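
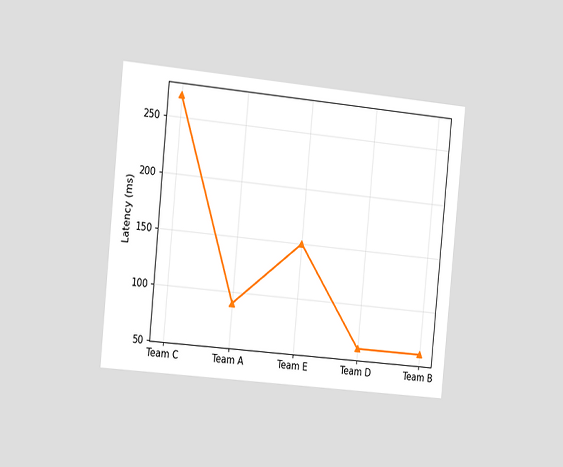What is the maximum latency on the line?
The chart is tilted about 5° clockwise and viewed slightly from the left. The highest point is at Team C, and reading across to the y-axis gives 270ms.

270ms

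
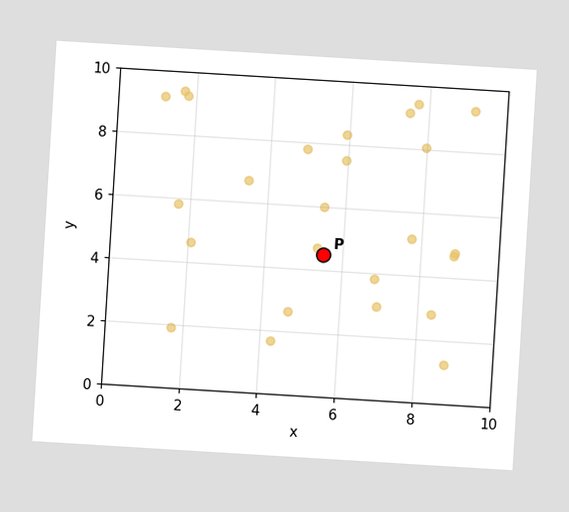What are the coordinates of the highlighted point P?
The chart is tilted about 3° clockwise. Following the gridlines from P to each axis, P sits at (5.5, 4.5).

(5.5, 4.5)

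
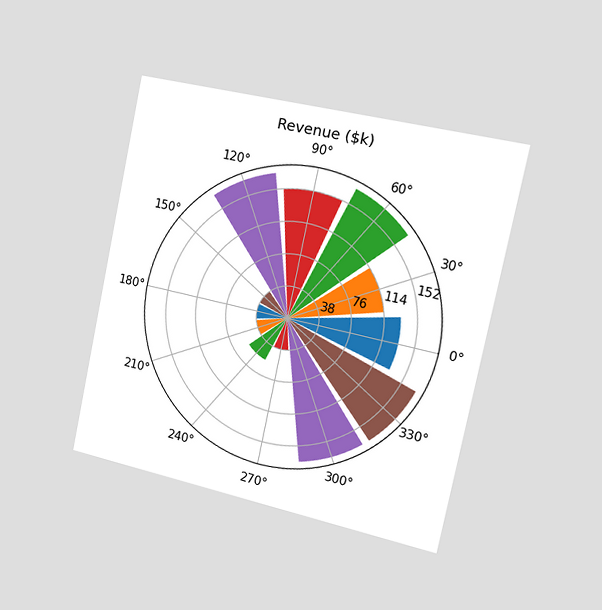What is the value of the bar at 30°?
$114k

The chart is tilted about 12° clockwise and viewed slightly from the right. The bar at 30° reaches $114k on the radial axis.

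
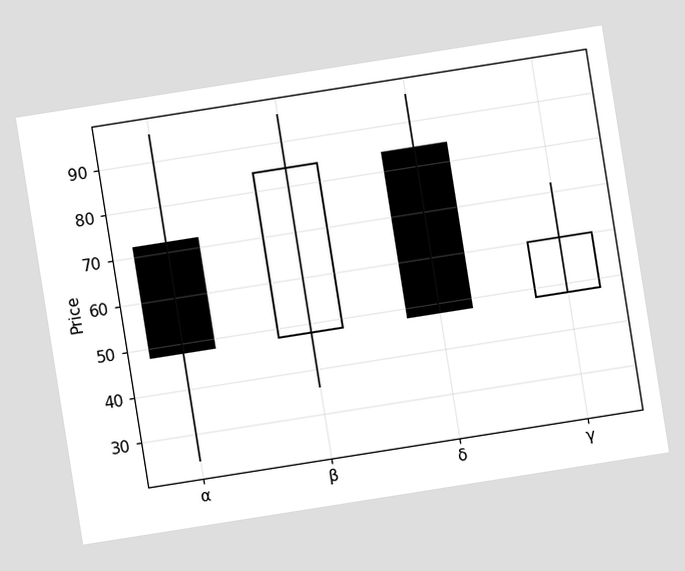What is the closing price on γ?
The chart is tilted about 9° counter-clockwise. The γ candle closes at 60.

60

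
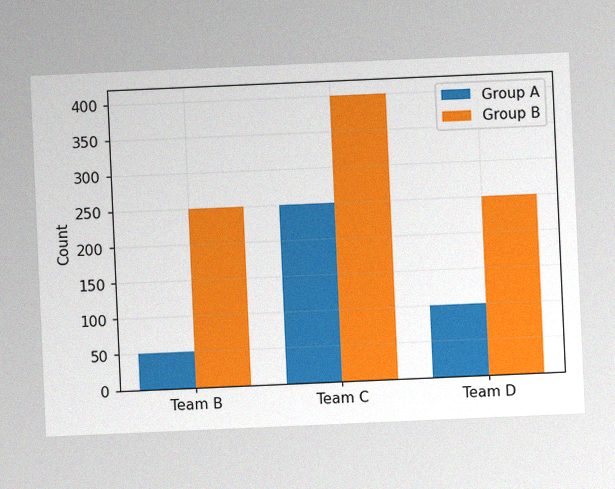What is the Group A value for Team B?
50

The chart is tilted about 3° counter-clockwise, with some photo noise. The Group A bar at Team B reaches 50 on the y-axis.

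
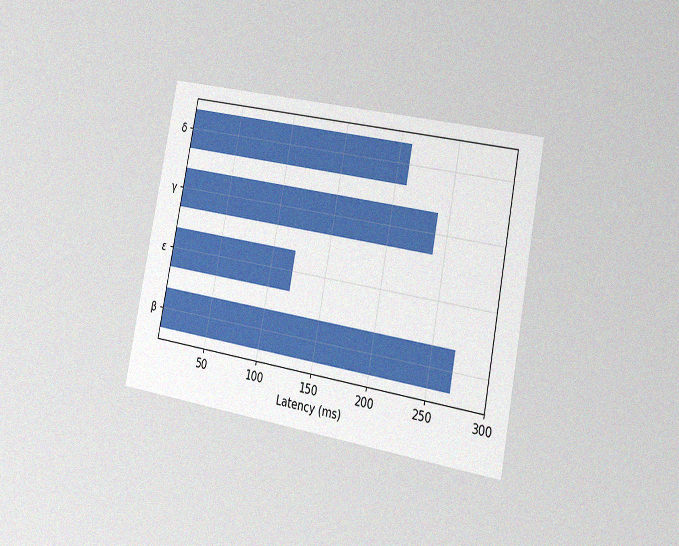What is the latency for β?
The chart is tilted about 11° clockwise and viewed slightly from the right, with some photo noise. Reading along the chart's x-axis, the β bar reaches 270ms.

270ms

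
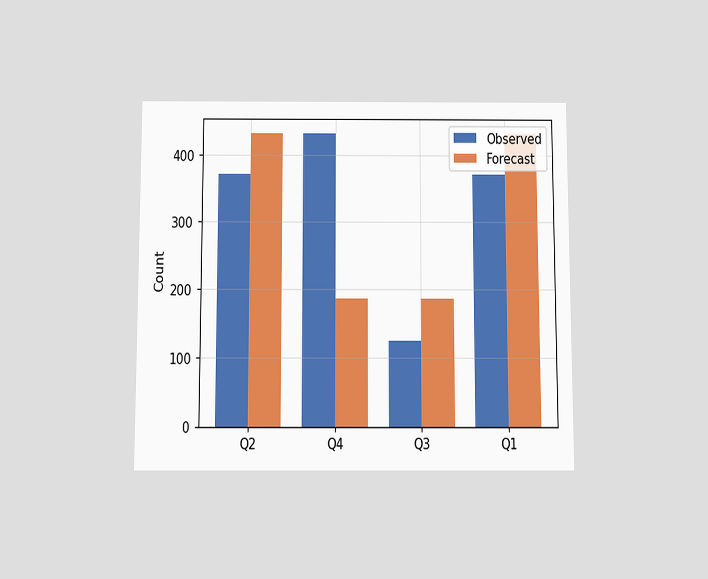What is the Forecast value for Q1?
The chart is viewed slightly from below. The Forecast bar at Q1 reaches 434 on the y-axis.

434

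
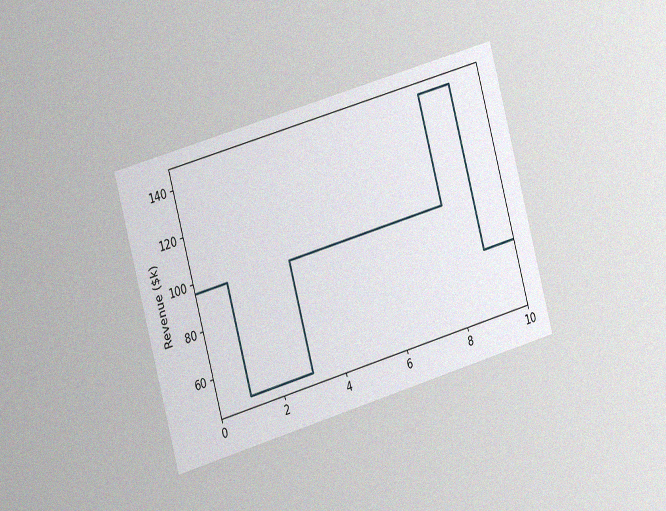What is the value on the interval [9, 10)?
$72k

The chart is tilted about 16° counter-clockwise and viewed slightly from the left, with some photo noise. On [9, 10) the step sits at $72k.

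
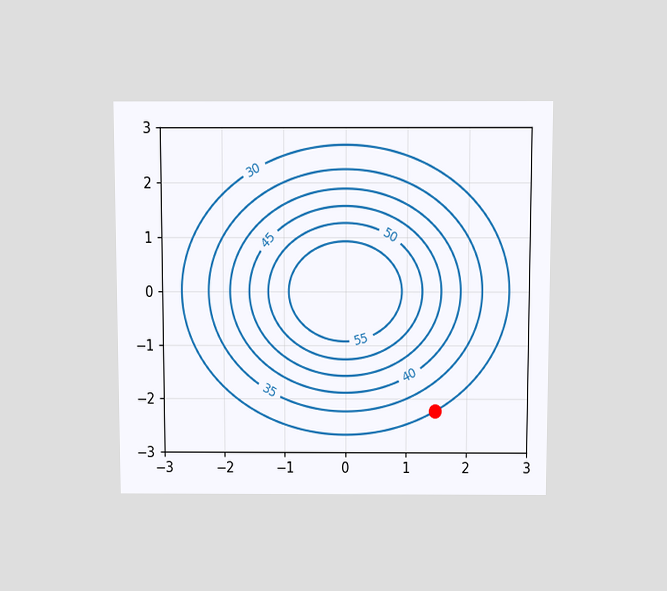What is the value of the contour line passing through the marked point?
30

The chart is viewed slightly from above. The marked point sits on the contour labelled 30.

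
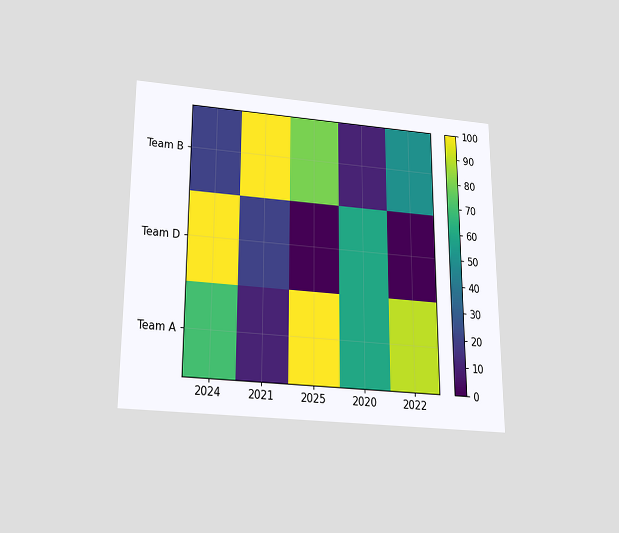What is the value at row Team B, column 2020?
The chart is viewed slightly from below. Matching cell (Team B, 2020) against the colorbar gives 10.

10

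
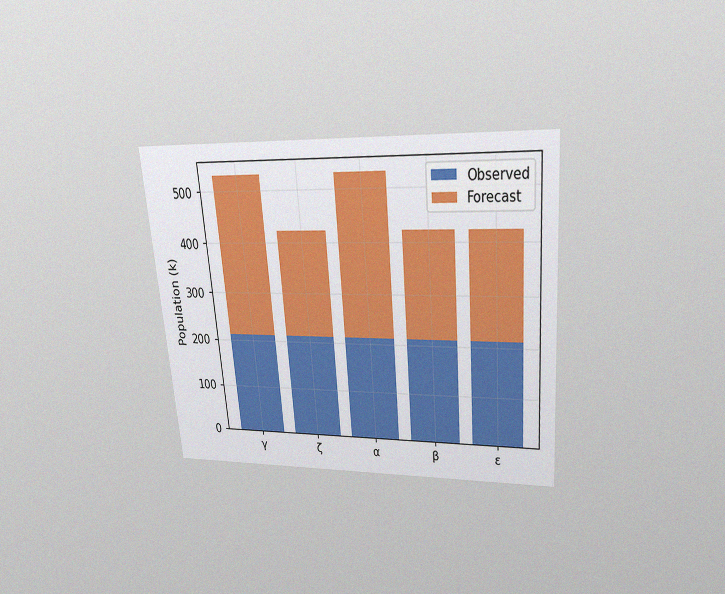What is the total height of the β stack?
The chart is tilted about 5° counter-clockwise and viewed slightly from above, with some photo noise. The β stack's top reaches 424k on the y-axis.

424k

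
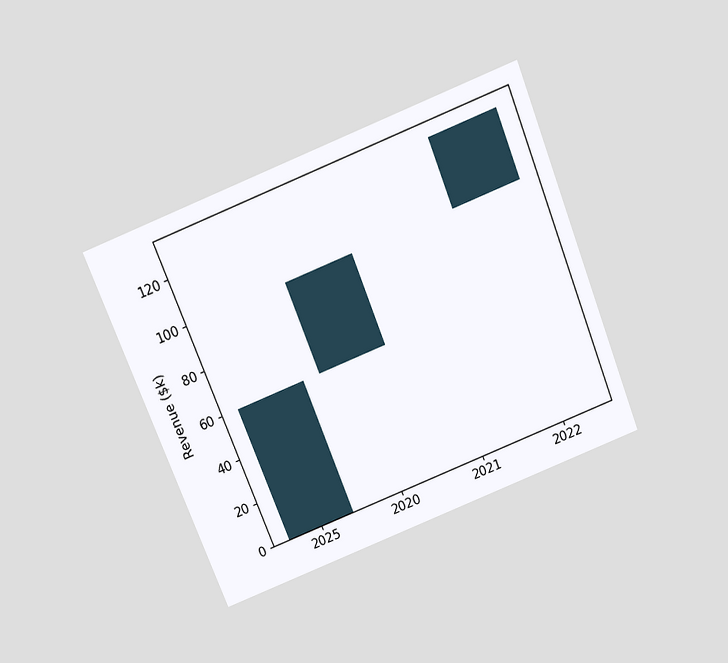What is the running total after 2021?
The chart is tilted about 22° counter-clockwise and viewed slightly from above. After 2021 the running total reaches $100k.

$100k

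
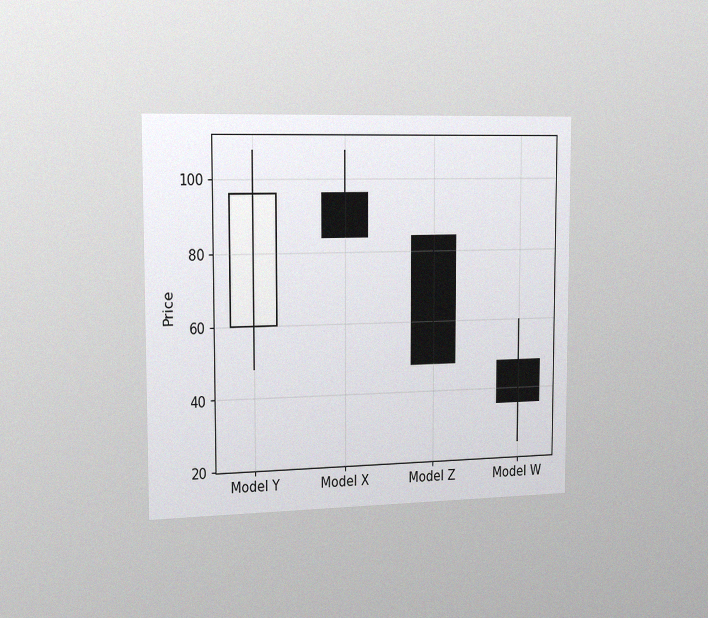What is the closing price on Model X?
84

The chart is viewed slightly from the left, with some photo noise. The Model X candle closes at 84.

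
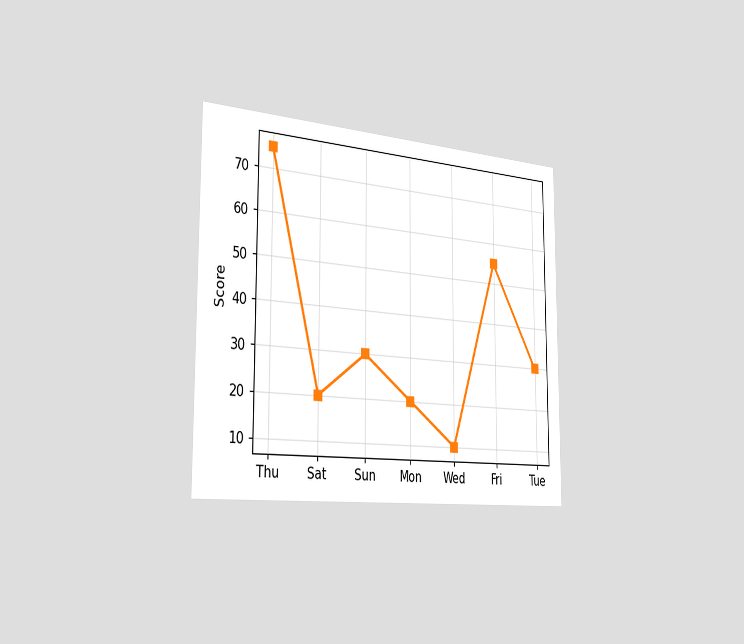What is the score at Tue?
The chart is viewed slightly from the left. At Tue, the line is at 30.

30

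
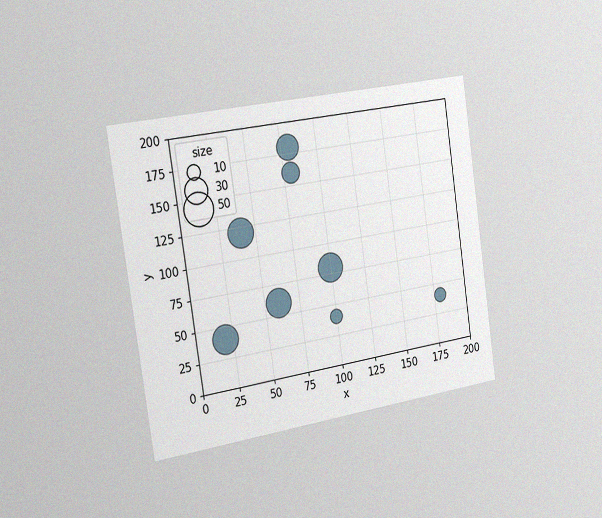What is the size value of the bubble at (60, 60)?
40

The chart is tilted about 8° counter-clockwise and viewed slightly from the left, with some photo noise. Matching the bubble at (60, 60) against the size legend gives 40.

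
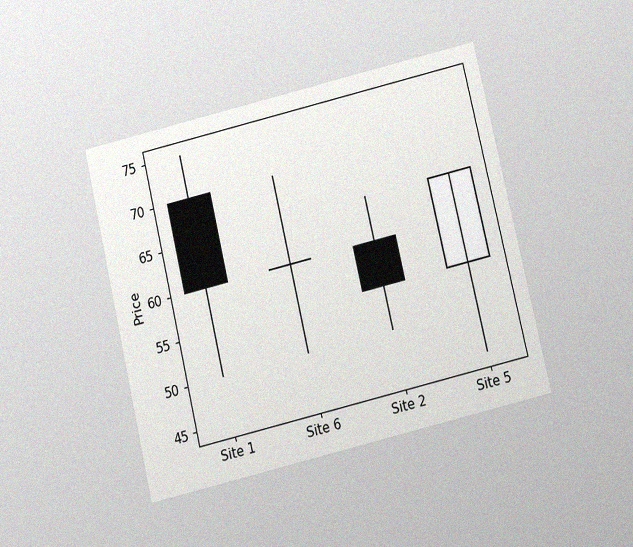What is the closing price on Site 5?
65

The chart is tilted about 13° counter-clockwise and viewed slightly from below, with some photo noise. The Site 5 candle closes at 65.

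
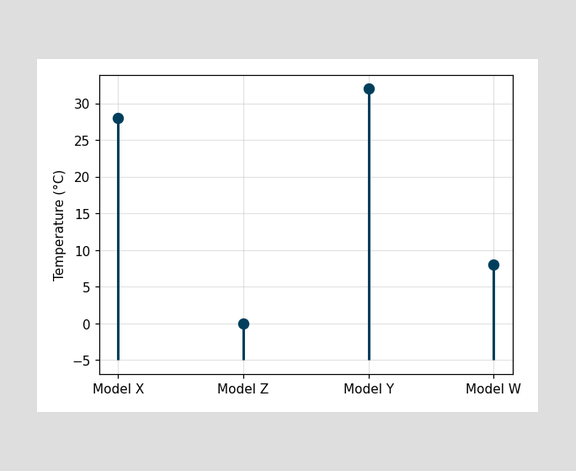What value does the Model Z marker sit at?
The Model Z marker sits at 0°C.

0°C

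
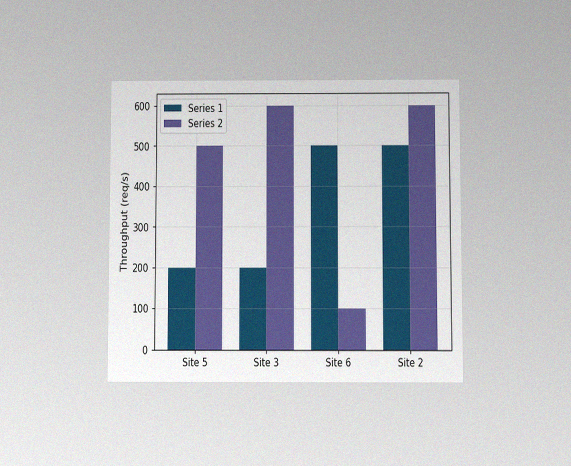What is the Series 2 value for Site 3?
The chart is viewed slightly from below, with some photo noise. The Series 2 bar at Site 3 reaches 600req/s on the y-axis.

600req/s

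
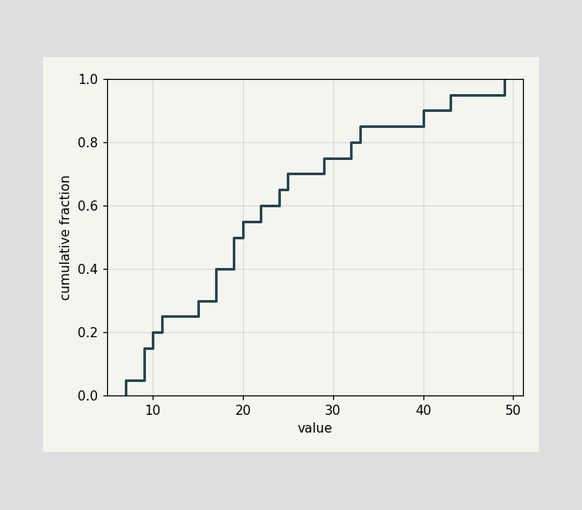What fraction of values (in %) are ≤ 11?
25%

At x=11 the ECDF step is at 25%.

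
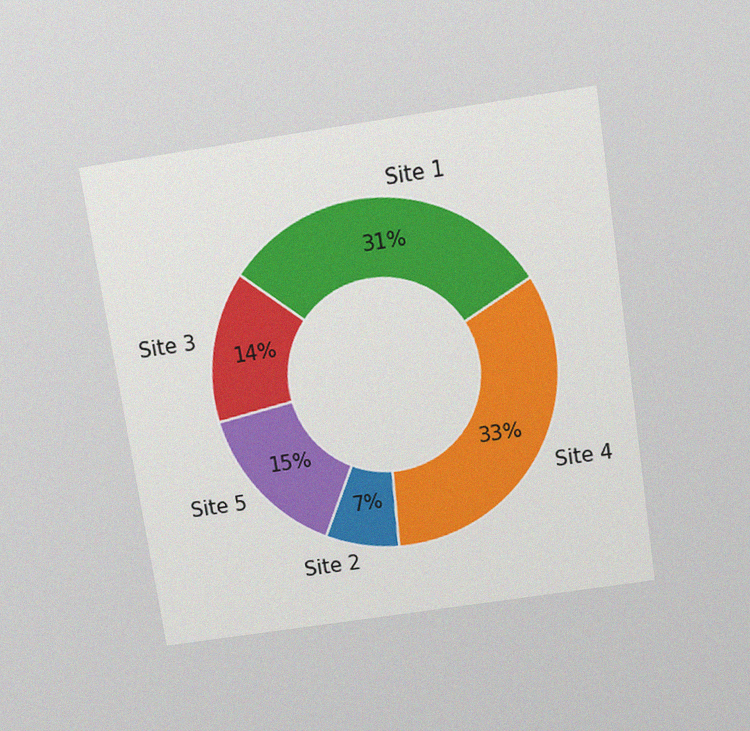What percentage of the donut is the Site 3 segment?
The chart is tilted about 9° counter-clockwise and viewed slightly from above, with some photo noise. The Site 3 segment takes up 14% of the ring.

14%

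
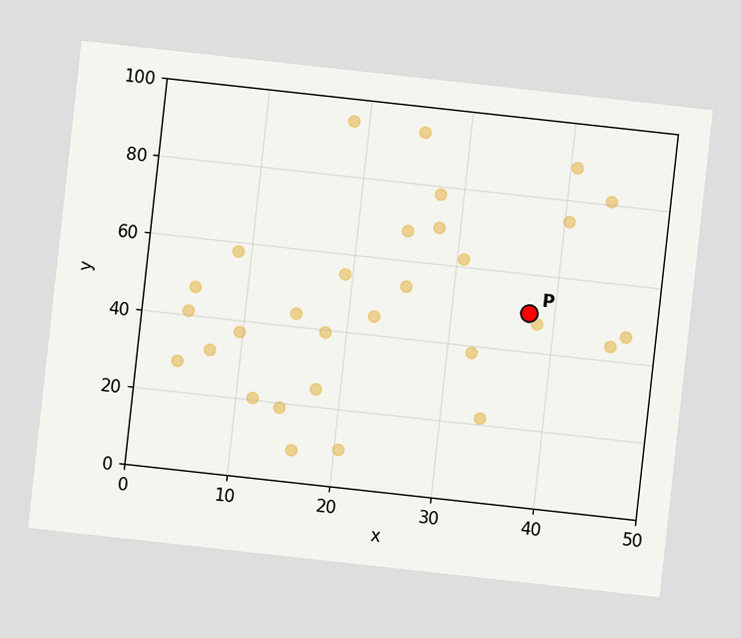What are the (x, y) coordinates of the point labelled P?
The chart is tilted about 6° clockwise. Following the gridlines from P to each axis, P sits at (37.5, 50).

(37.5, 50)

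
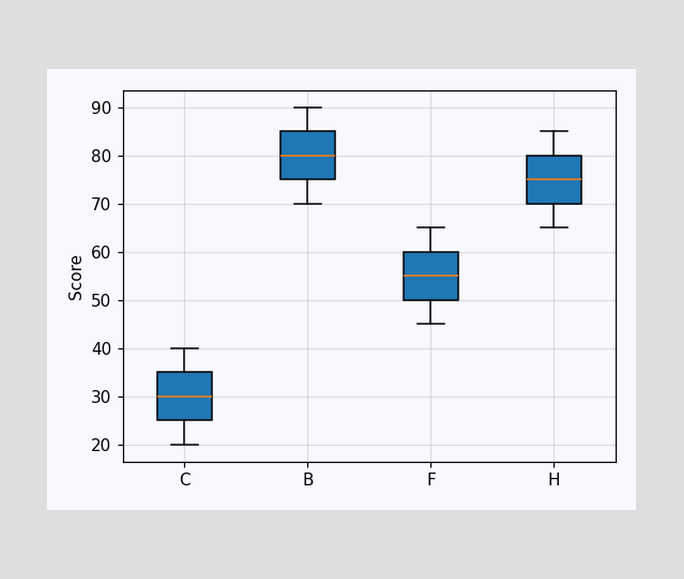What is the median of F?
55

The median line in the F box sits at 55.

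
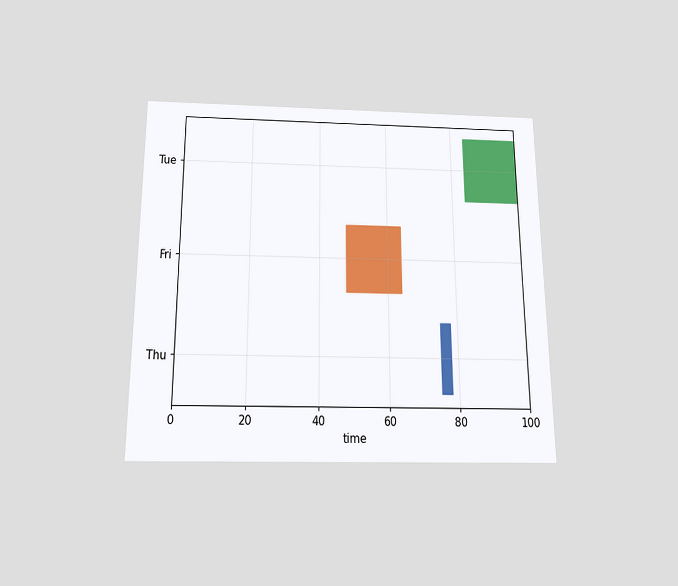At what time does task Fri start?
48

The chart is viewed slightly from below. The Fri bar begins at t=48.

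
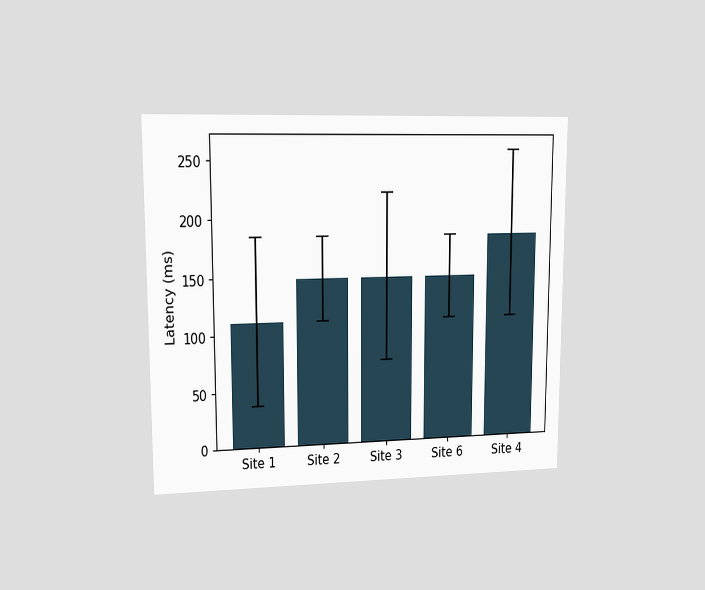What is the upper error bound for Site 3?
222ms

The chart is viewed at a slight angle. The Site 3 bar's upper whisker reaches 222ms.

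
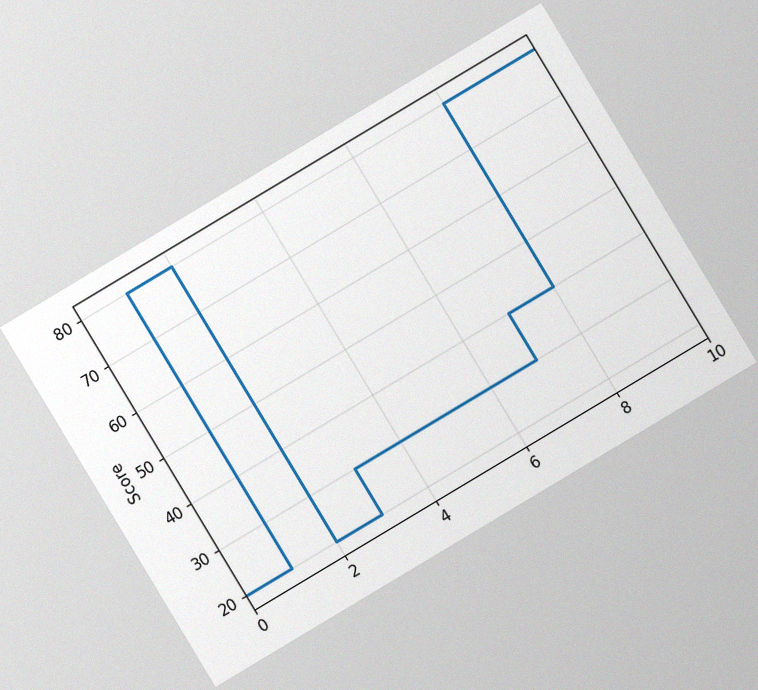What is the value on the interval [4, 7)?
30

The chart is tilted about 31° counter-clockwise, with some photo noise. On [4, 7) the step sits at 30.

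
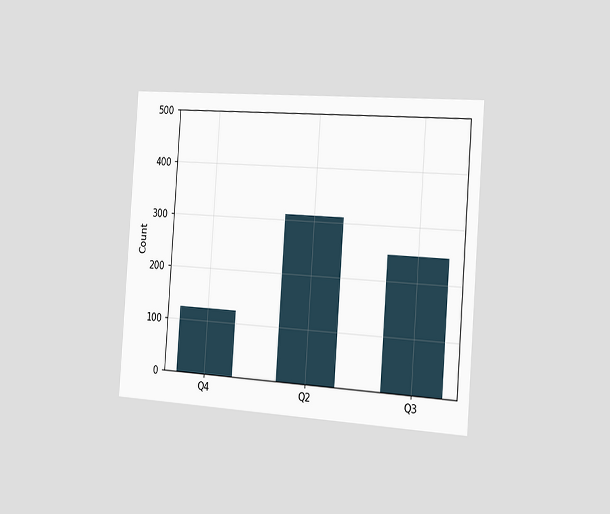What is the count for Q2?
The chart is tilted about 4° clockwise and viewed slightly from the right. Reading along the chart's y-axis, the Q2 bar reaches 310.

310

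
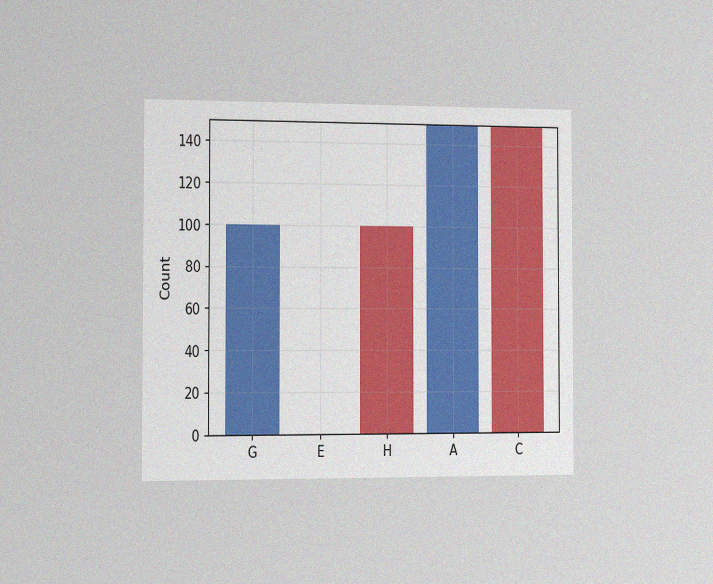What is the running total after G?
The chart is viewed slightly from the left, with some photo noise. After G the running total reaches 100.

100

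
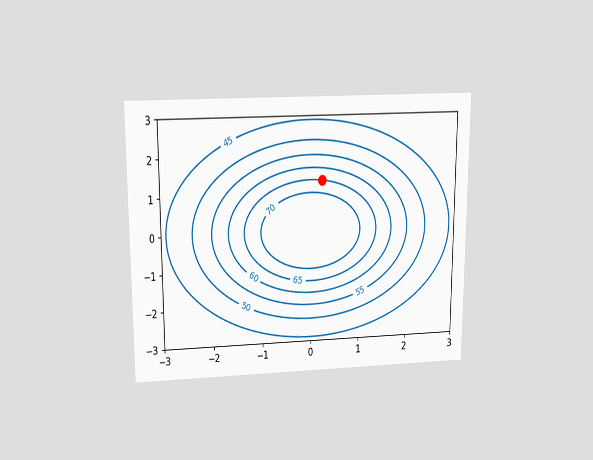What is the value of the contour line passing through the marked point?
65

The chart is viewed slightly from above. The marked point sits on the contour labelled 65.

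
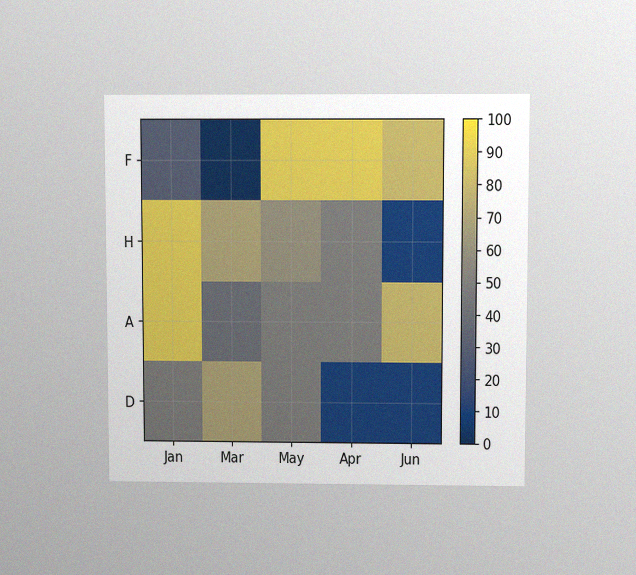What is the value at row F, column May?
The chart is viewed slightly from above, with some photo noise. Matching cell (F, May) against the colorbar gives 90.

90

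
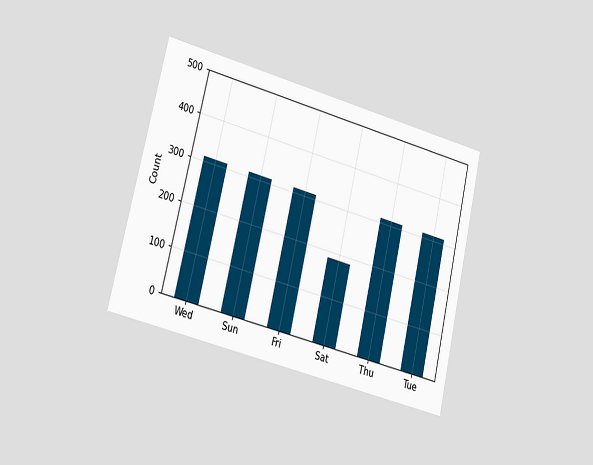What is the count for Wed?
The chart is tilted about 14° clockwise and viewed slightly from the left. Reading along the chart's y-axis, the Wed bar reaches 310.

310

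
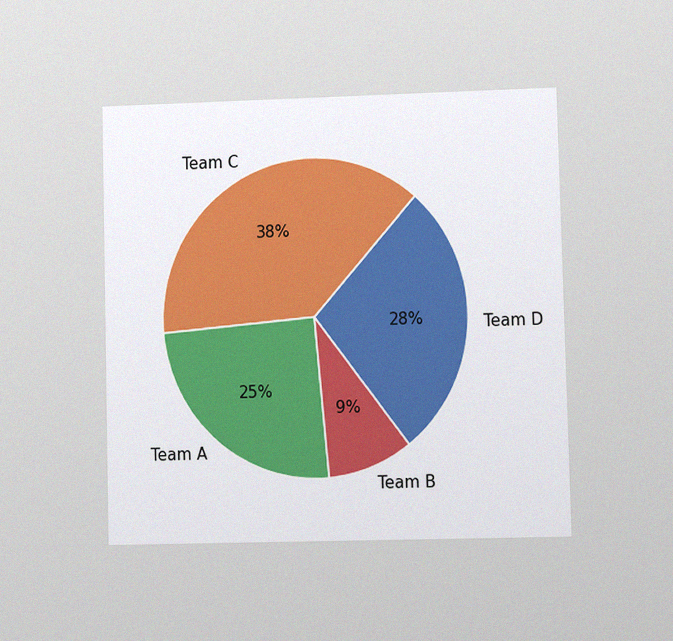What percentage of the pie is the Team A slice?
25%

The chart is viewed at a slight angle, with some photo noise. The Team A slice takes up 25% of the pie.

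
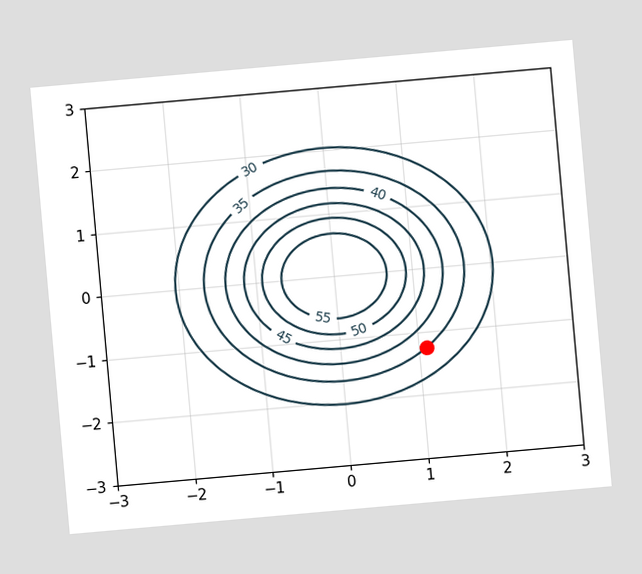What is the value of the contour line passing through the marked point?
35

The chart is tilted about 5° counter-clockwise. The marked point sits on the contour labelled 35.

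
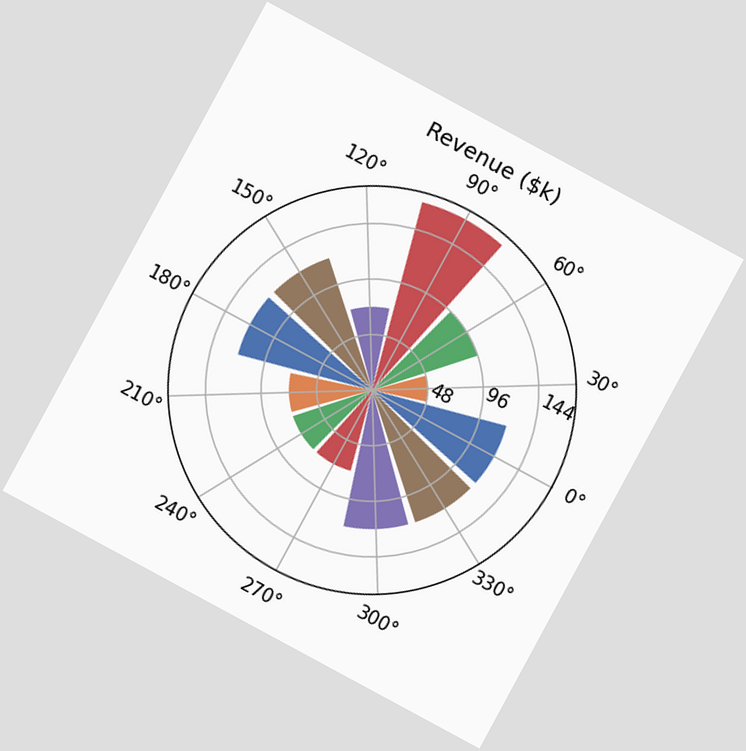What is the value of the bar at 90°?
$168k

The chart is tilted about 28° clockwise. The bar at 90° reaches $168k on the radial axis.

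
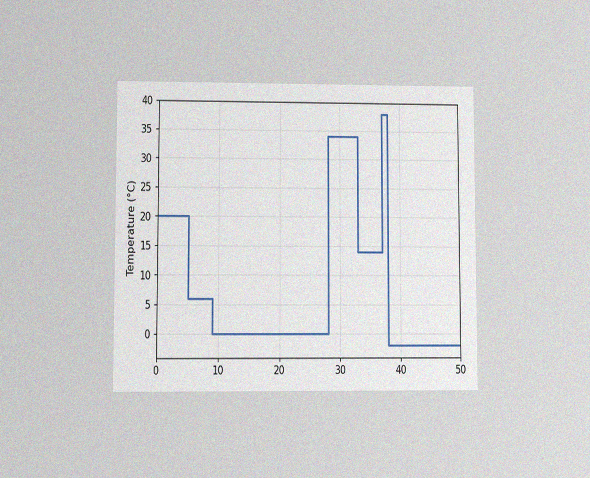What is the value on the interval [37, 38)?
The chart is viewed at a slight angle, with some photo noise. On [37, 38) the step sits at 38°C.

38°C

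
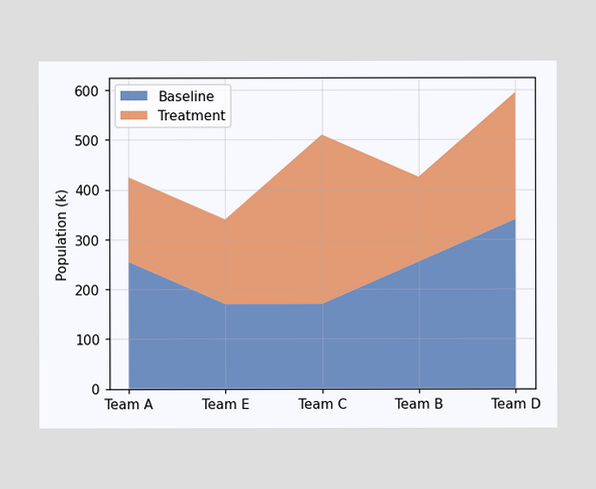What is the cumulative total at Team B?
425k

The stacked total at Team B reaches 425k.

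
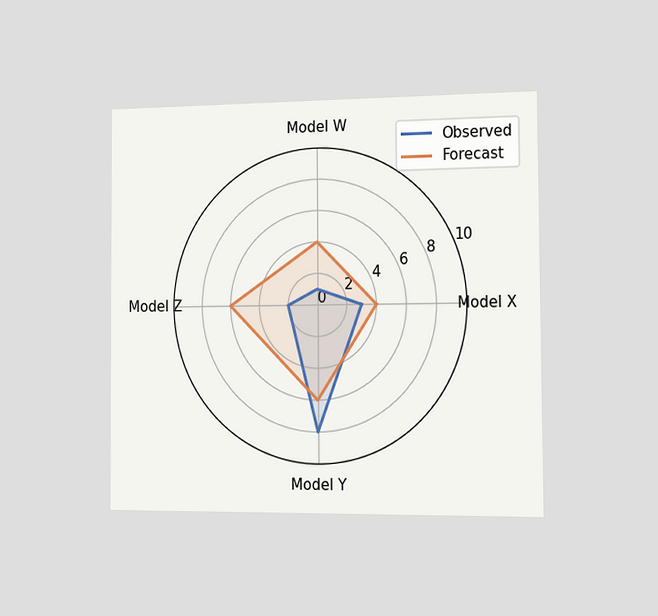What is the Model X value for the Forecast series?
The chart is viewed slightly from the right. On the Model X axis, Forecast reaches 4.

4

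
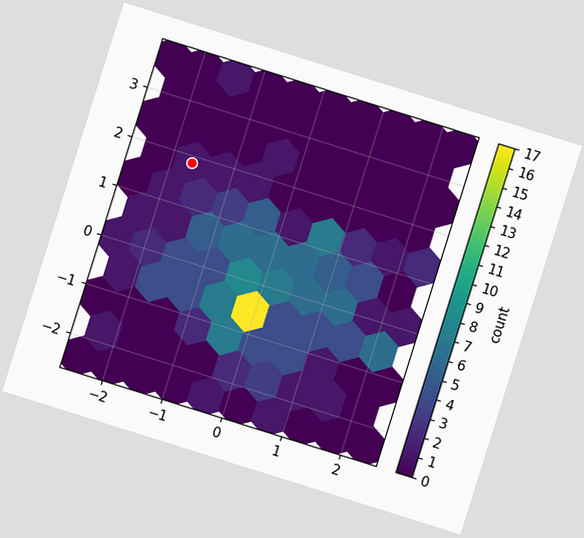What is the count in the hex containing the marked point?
The chart is tilted about 17° clockwise. The marked hex reads 1 on the colorbar.

1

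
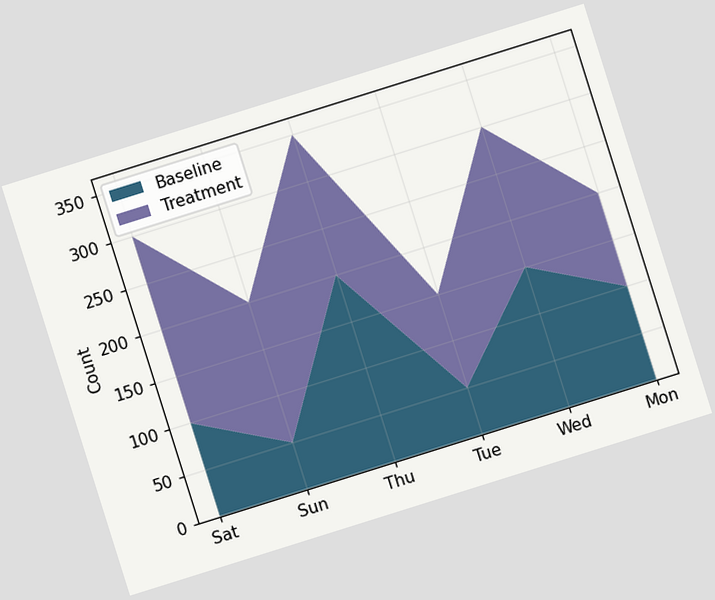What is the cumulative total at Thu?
350

The chart is tilted about 17° counter-clockwise. The stacked total at Thu reaches 350.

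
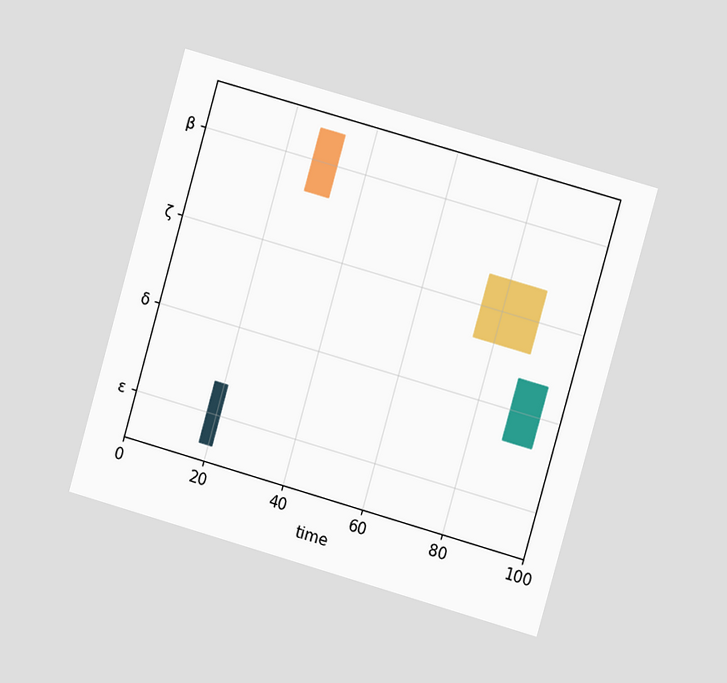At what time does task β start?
The chart is tilted about 16° clockwise and viewed at a slight angle. The β bar begins at t=27.

27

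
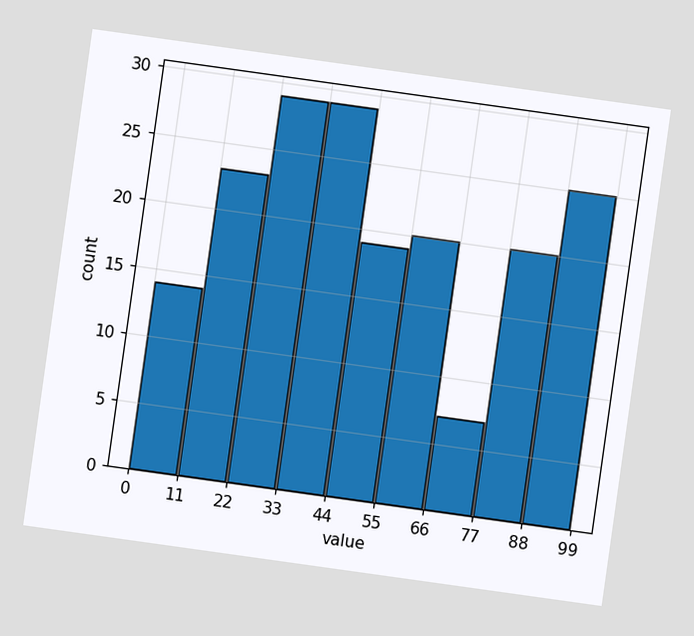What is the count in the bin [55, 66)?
The chart is tilted about 8° clockwise. The [55, 66) bin has height 20.

20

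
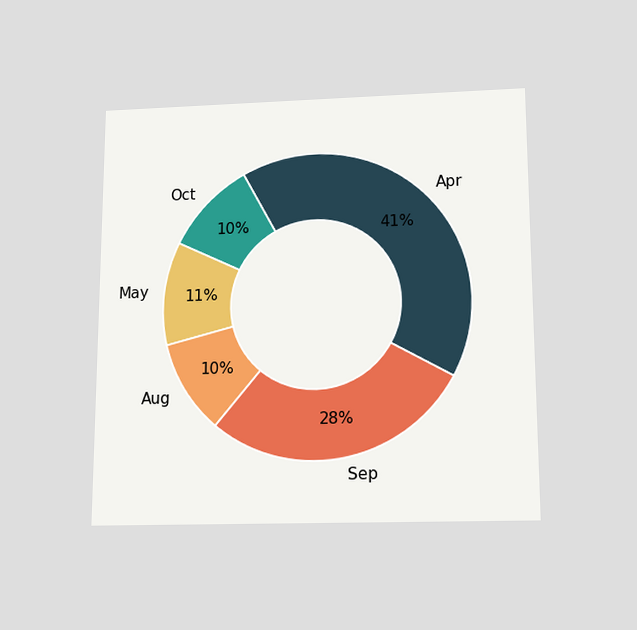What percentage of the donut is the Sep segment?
The chart is viewed slightly from below. The Sep segment takes up 28% of the ring.

28%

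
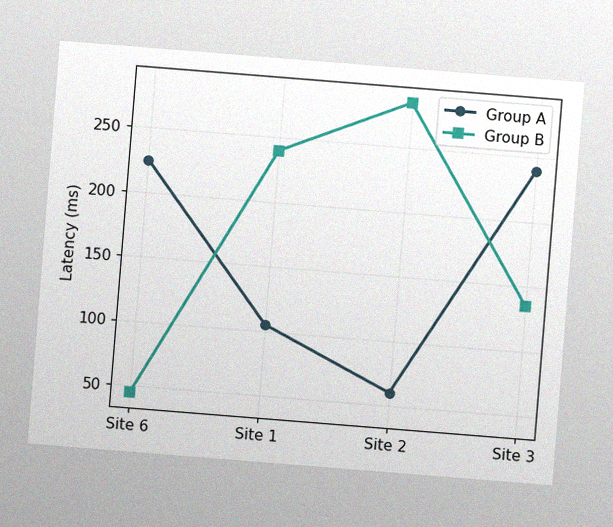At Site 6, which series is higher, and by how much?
Group A, by 180ms

The chart is tilted about 5° clockwise, with some photo noise. At Site 6, Group A sits above the other line by 180ms.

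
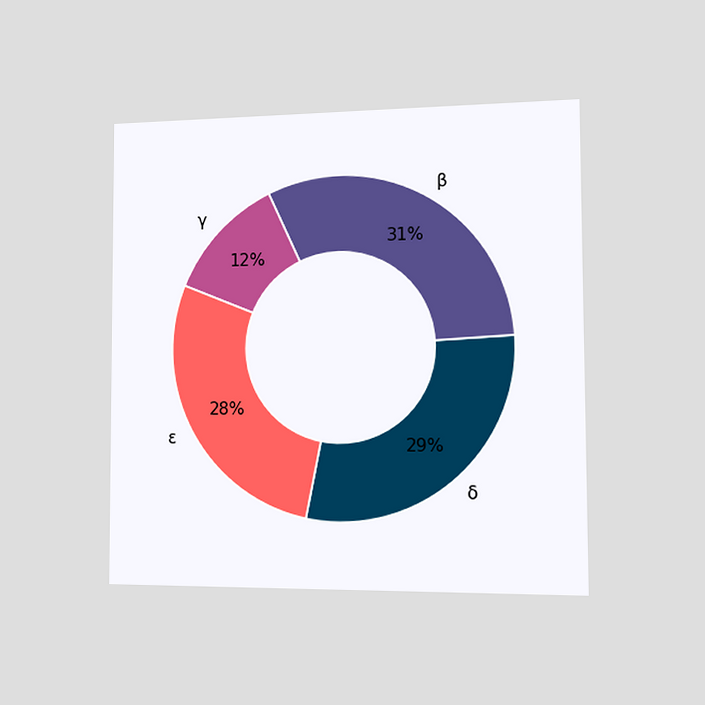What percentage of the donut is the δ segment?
29%

The chart is viewed slightly from the right. The δ segment takes up 29% of the ring.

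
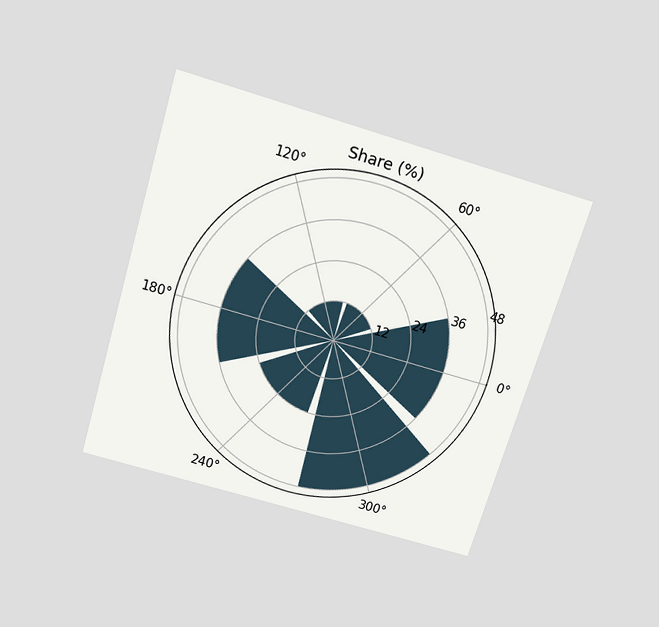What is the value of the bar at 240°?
24%

The chart is tilted about 17° clockwise and viewed slightly from above. The bar at 240° reaches 24% on the radial axis.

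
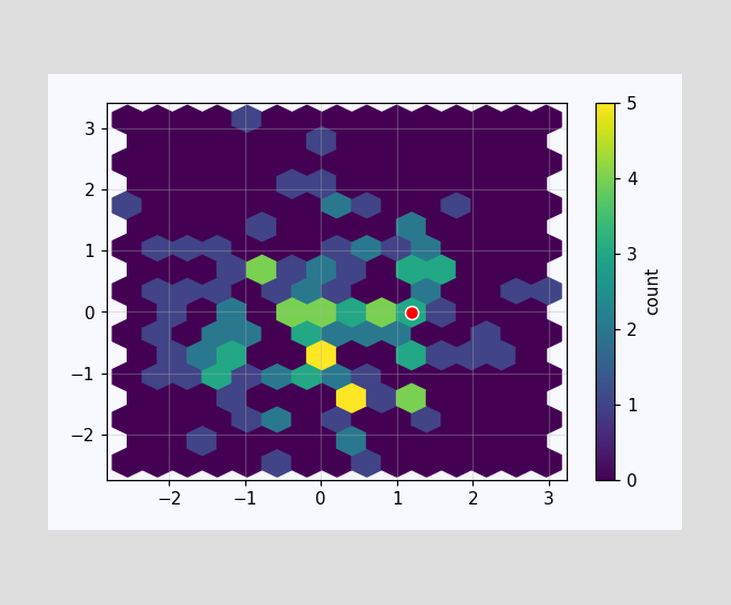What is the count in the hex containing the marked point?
3

The marked hex reads 3 on the colorbar.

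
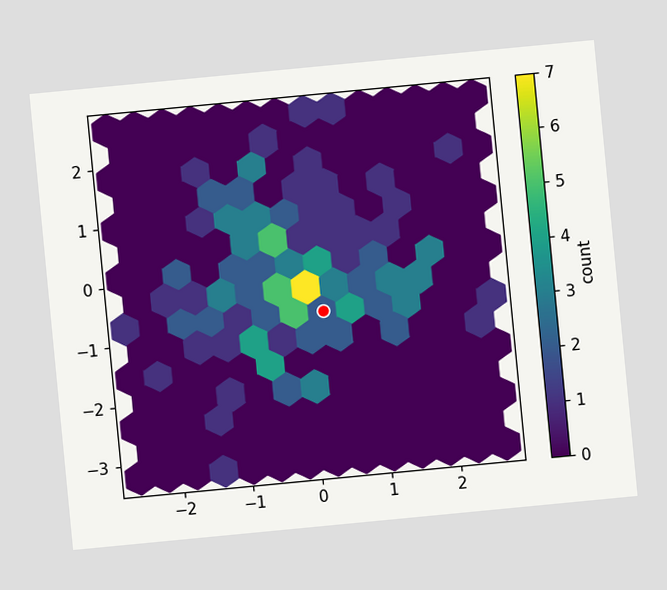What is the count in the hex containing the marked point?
The chart is tilted about 5° counter-clockwise. The marked hex reads 2 on the colorbar.

2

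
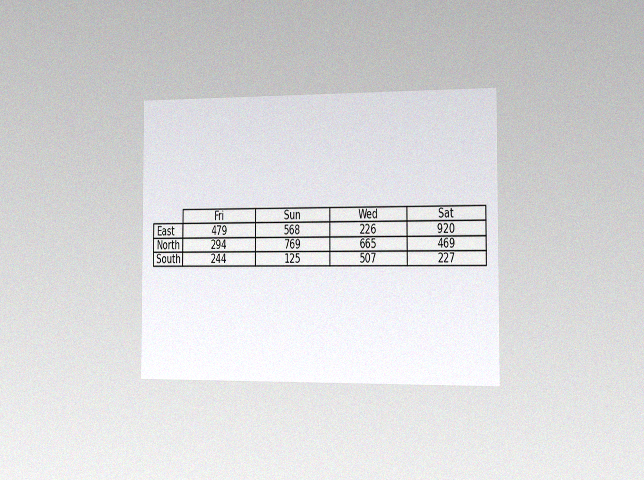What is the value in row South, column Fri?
244

The chart is viewed slightly from the right, with some photo noise. The (South, Fri) cell reads 244.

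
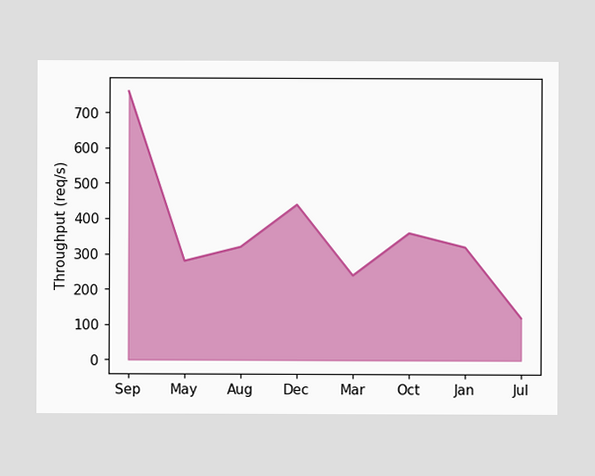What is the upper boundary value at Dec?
440req/s

At Dec the upper boundary is at 440req/s.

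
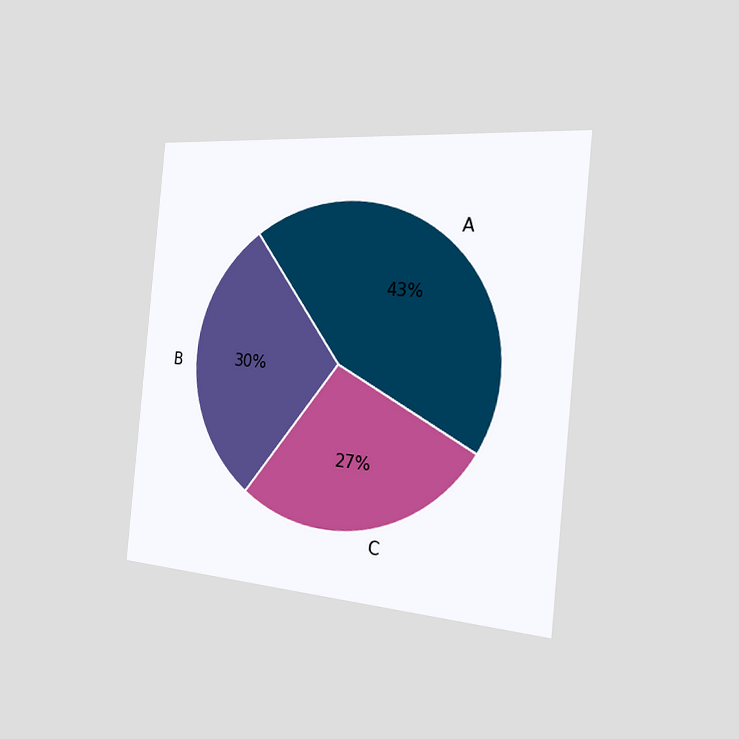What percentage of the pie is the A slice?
The chart is tilted about 5° clockwise and viewed slightly from the right. The A slice takes up 43% of the pie.

43%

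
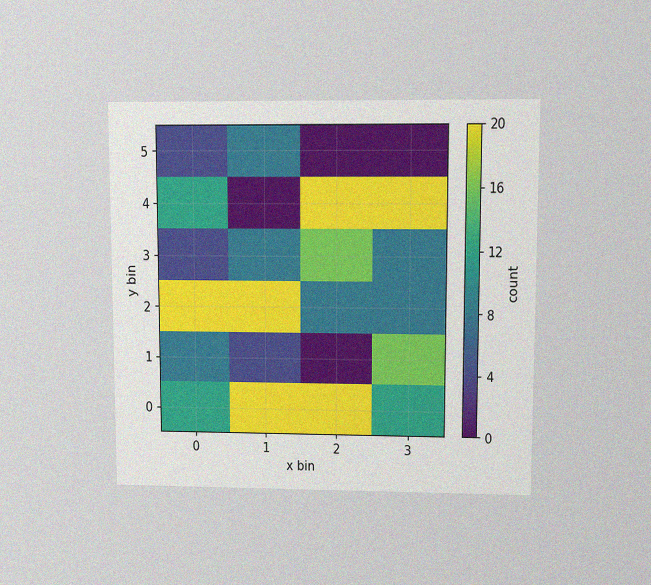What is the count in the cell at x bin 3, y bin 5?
0

The chart is viewed at a slight angle, with some photo noise. Matching the cell (3, 5) against the colorbar gives 0.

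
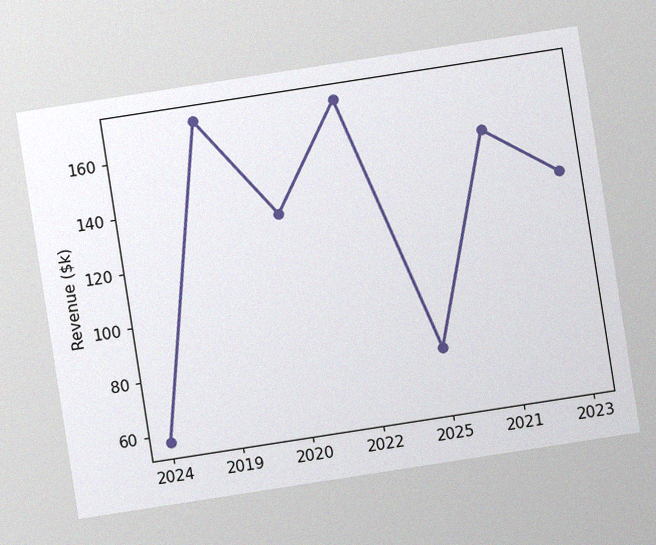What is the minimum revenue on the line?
$57k

The chart is tilted about 9° counter-clockwise, with some photo noise. The lowest point is at 2024, and reading across to the y-axis gives $57k.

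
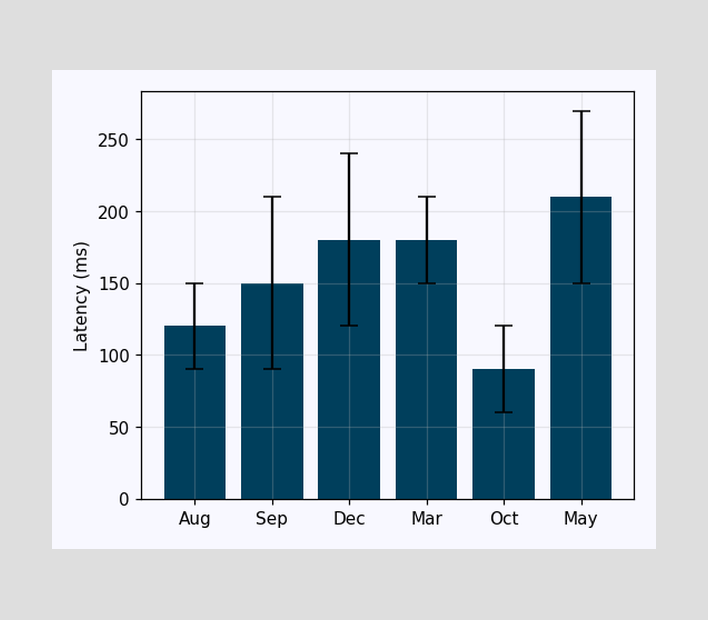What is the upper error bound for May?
270ms

The May bar's upper whisker reaches 270ms.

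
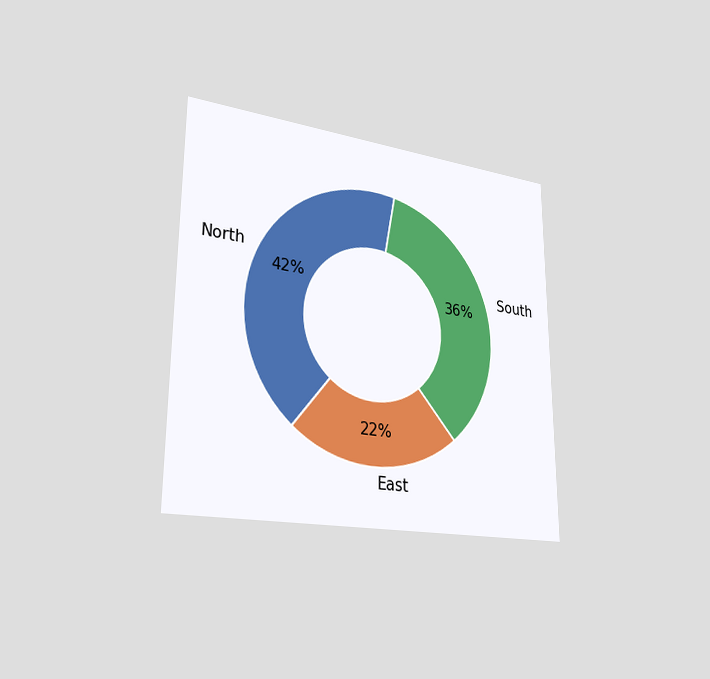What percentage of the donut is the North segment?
42%

The chart is viewed slightly from the left. The North segment takes up 42% of the ring.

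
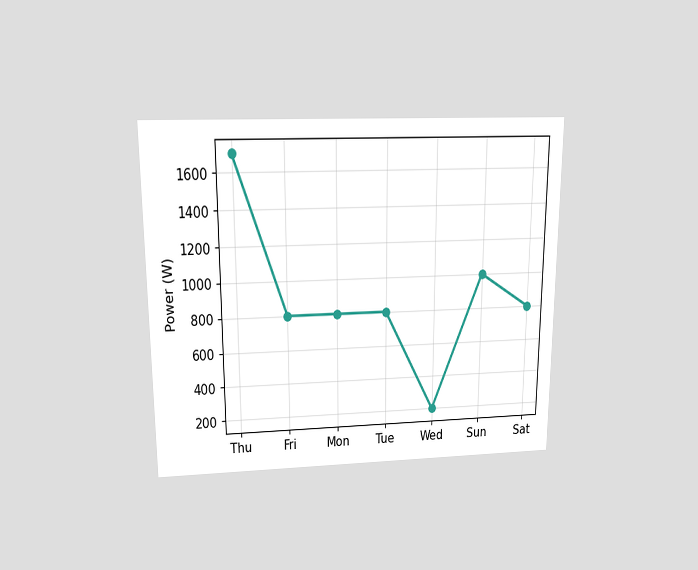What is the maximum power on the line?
1700W

The chart is viewed slightly from above. The highest point is at Thu, and reading across to the y-axis gives 1700W.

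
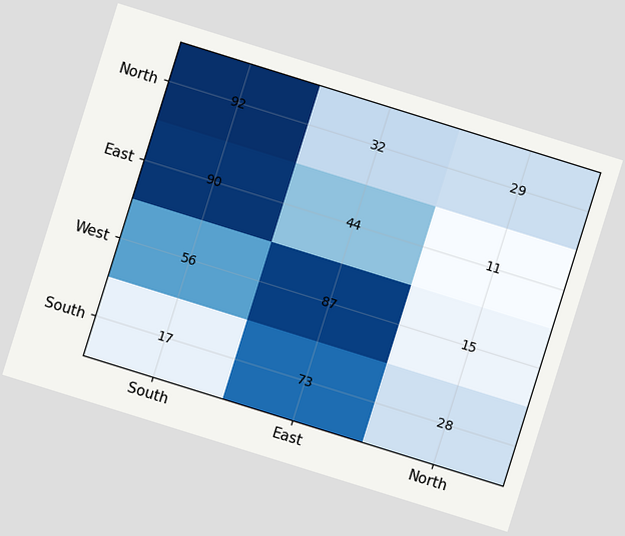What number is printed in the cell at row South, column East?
73

The chart is tilted about 17° clockwise. The (South, East) cell reads 73.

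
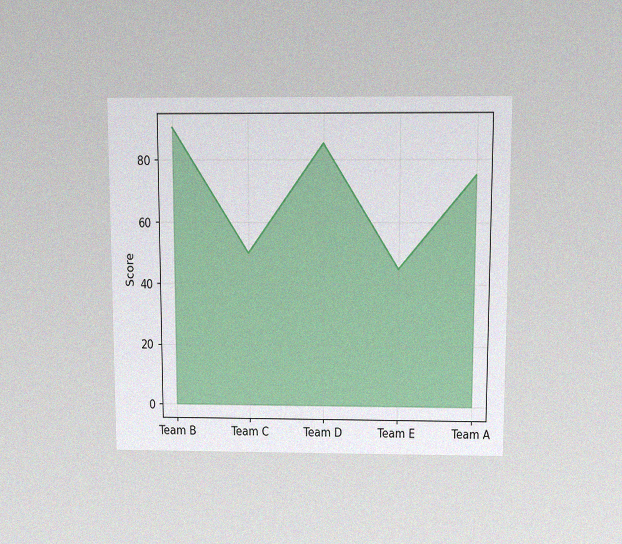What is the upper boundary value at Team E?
45

The chart is viewed slightly from above, with some photo noise. At Team E the upper boundary is at 45.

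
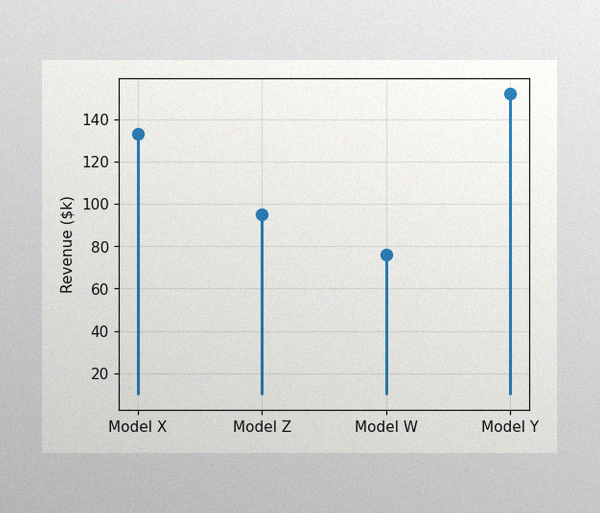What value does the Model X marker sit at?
The image has some photo noise and uneven lighting. The Model X marker sits at $133k.

$133k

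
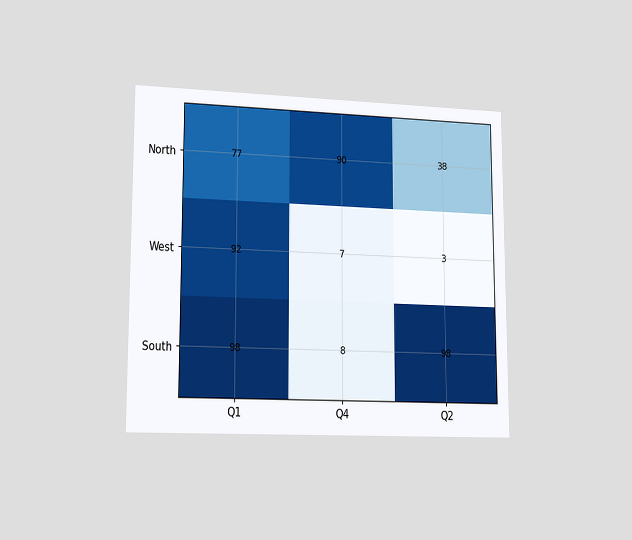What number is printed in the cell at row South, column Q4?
8

The chart is viewed slightly from the left. The (South, Q4) cell reads 8.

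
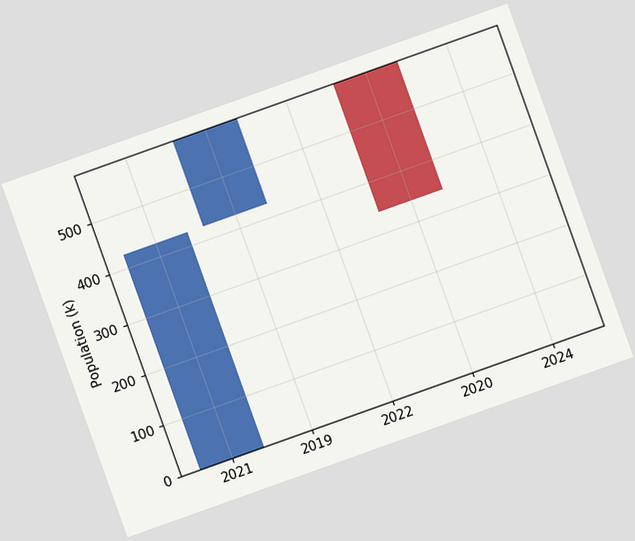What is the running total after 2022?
The chart is tilted about 20° counter-clockwise. After 2022 the running total reaches 595k.

595k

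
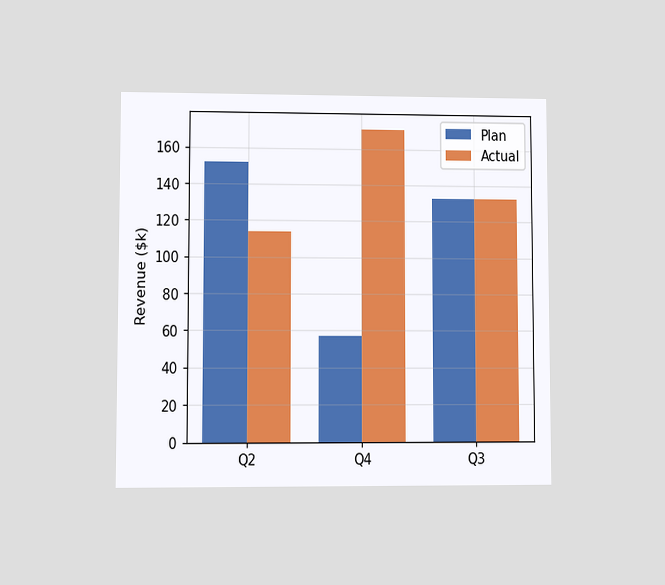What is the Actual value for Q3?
The chart is viewed at a slight angle. The Actual bar at Q3 reaches $133k on the y-axis.

$133k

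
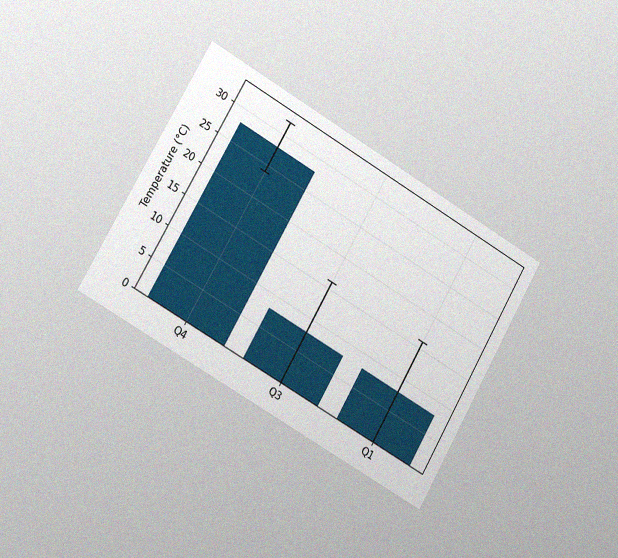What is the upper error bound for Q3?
16°C

The chart is tilted about 30° clockwise and viewed slightly from the left, with some photo noise. The Q3 bar's upper whisker reaches 16°C.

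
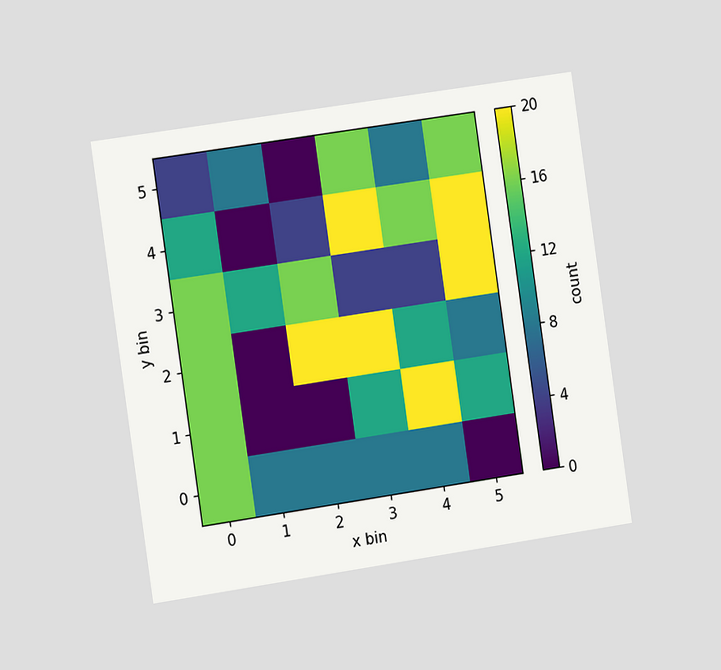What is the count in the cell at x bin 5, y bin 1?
The chart is tilted about 8° counter-clockwise and viewed slightly from the left. Matching the cell (5, 1) against the colorbar gives 12.

12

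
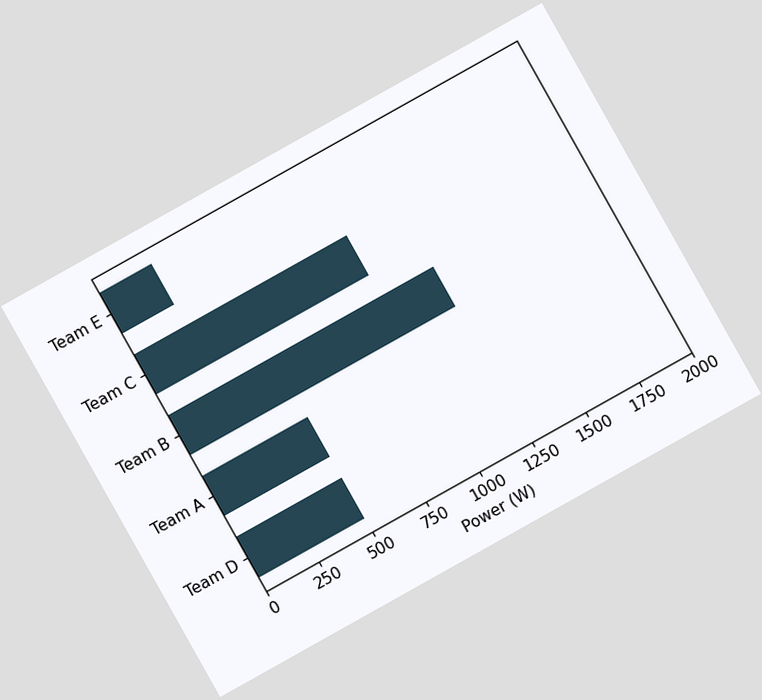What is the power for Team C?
1000W

The chart is tilted about 29° counter-clockwise. Reading along the chart's x-axis, the Team C bar reaches 1000W.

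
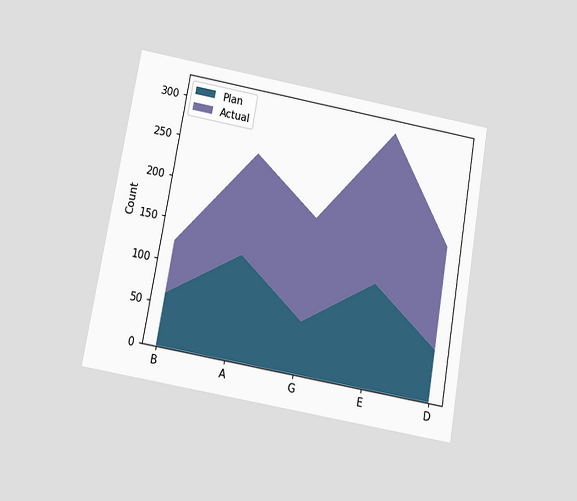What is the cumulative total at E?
The chart is tilted about 10° clockwise and viewed slightly from below. The stacked total at E reaches 310.

310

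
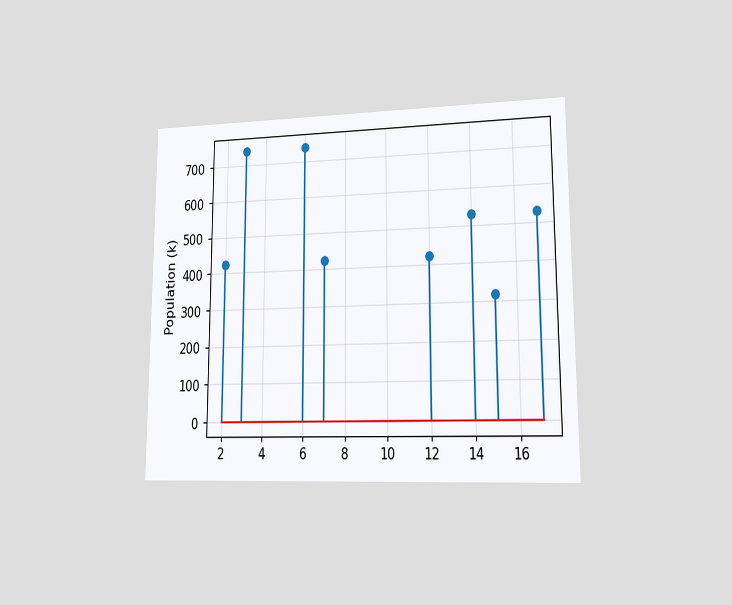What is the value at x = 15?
318k

The chart is viewed at a slight angle. The stem at x=15 reaches 318k.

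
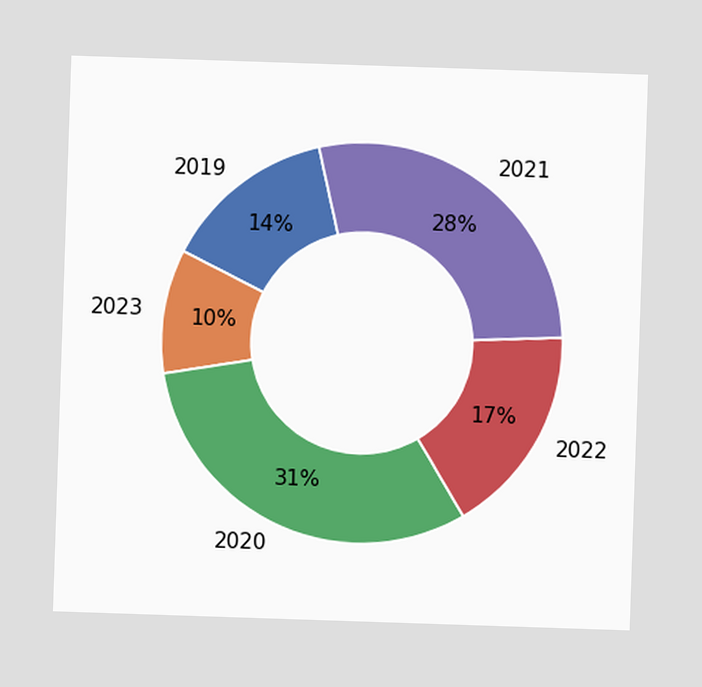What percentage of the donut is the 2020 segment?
31%

The 2020 segment takes up 31% of the ring.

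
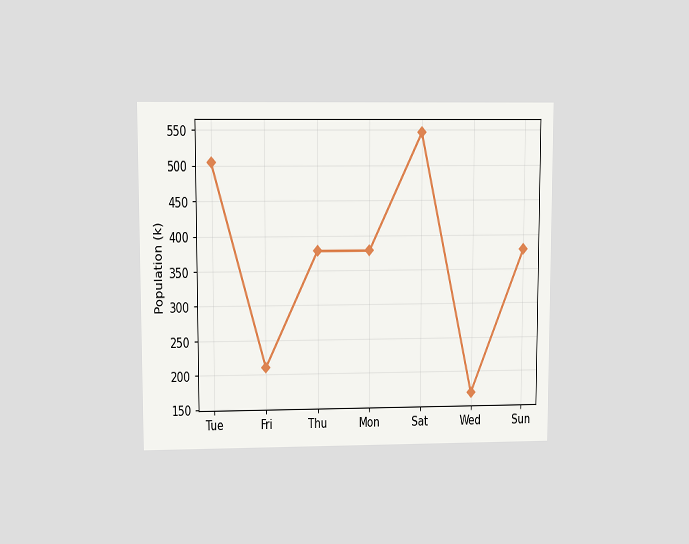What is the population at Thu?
378k

The chart is viewed at a slight angle. At Thu, the line is at 378k.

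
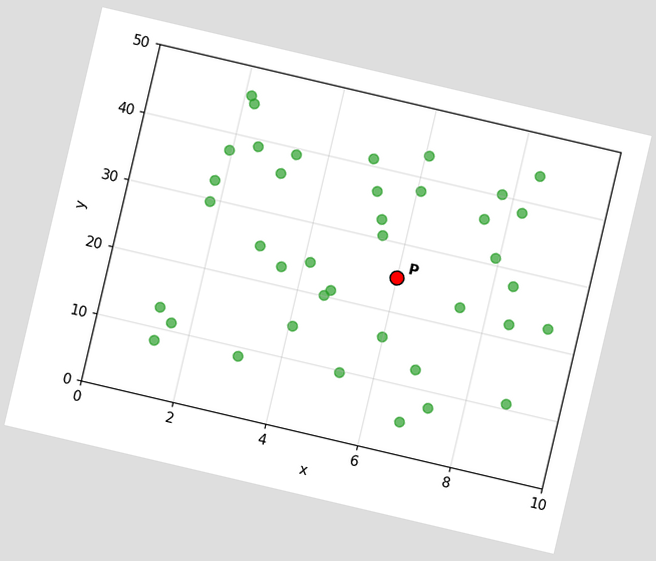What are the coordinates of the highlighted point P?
(6, 25)

The chart is tilted about 13° clockwise. Following the gridlines from P to each axis, P sits at (6, 25).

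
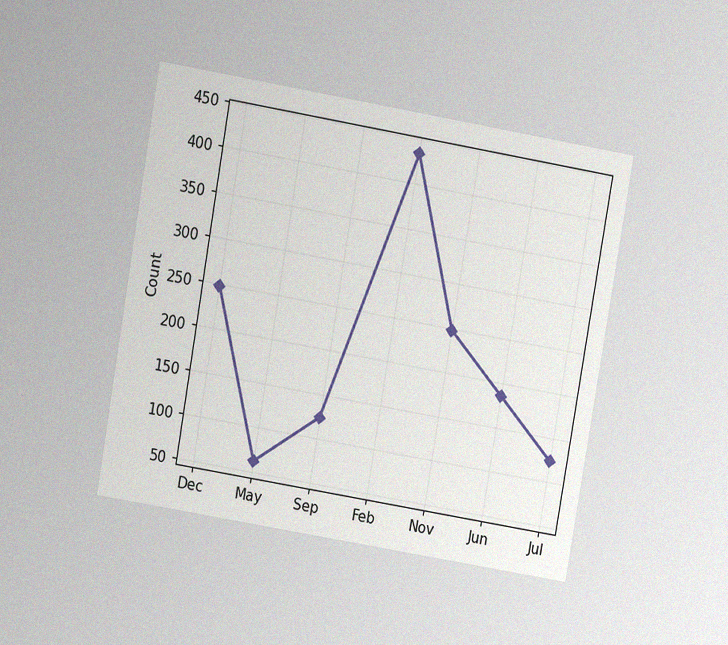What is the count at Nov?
The chart is tilted about 10° clockwise and viewed at a slight angle, with some photo noise. At Nov, the line is at 248.

248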